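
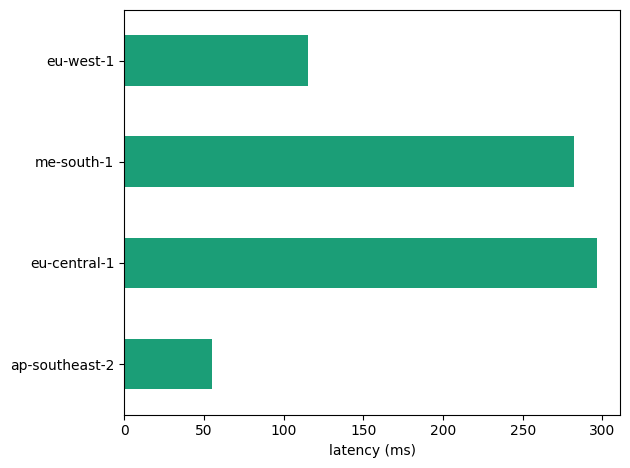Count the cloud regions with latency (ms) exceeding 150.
2

Above 150: eu-central-1, me-south-1.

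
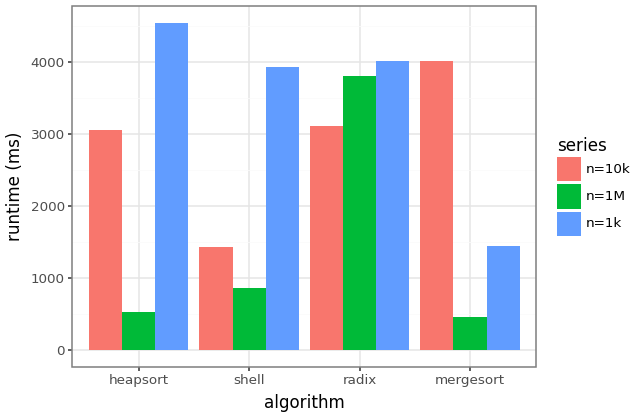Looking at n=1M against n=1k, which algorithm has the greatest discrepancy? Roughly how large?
heapsort: n=1M ≈ 500, n=1k ≈ 4500 → gap ≈ 4000. Next-largest (shell) is only ≈ 3000.

heapsort, ≈ 4000 ms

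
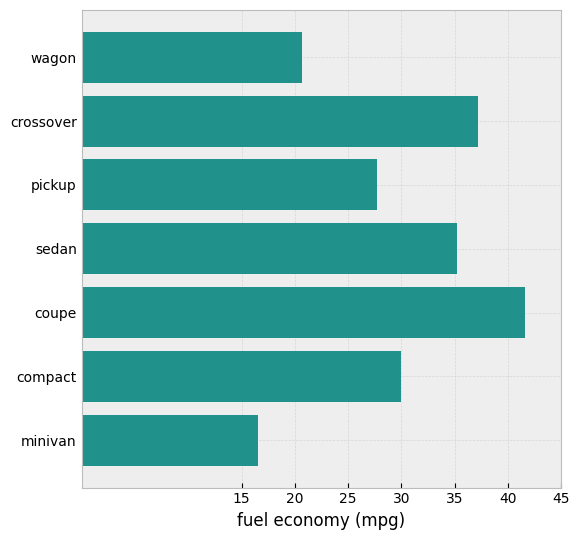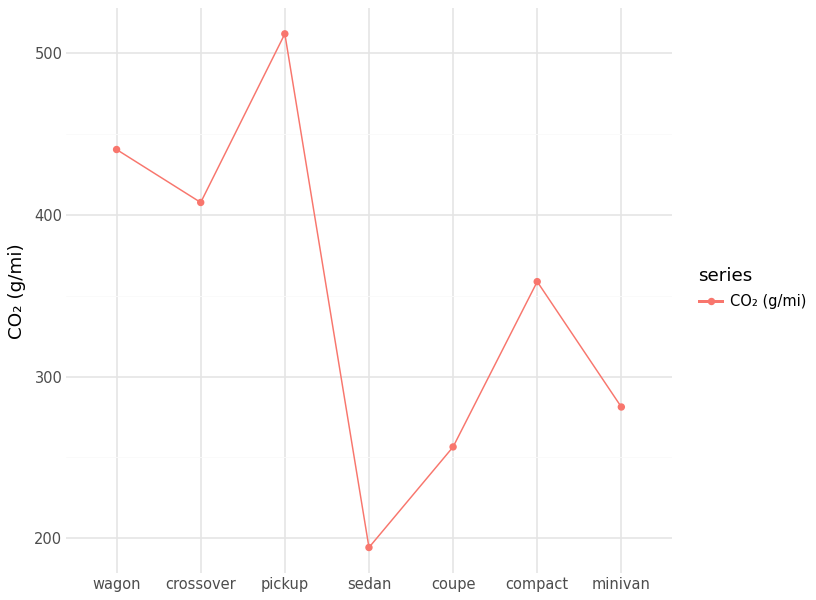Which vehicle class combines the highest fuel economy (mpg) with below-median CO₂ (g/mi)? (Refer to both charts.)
Chart 2 median CO₂ (g/mi) ≈ 350; below-median vehicle classes: sedan, coupe, minivan. Among those, coupe has the highest fuel economy (mpg) (≈ 40).

coupe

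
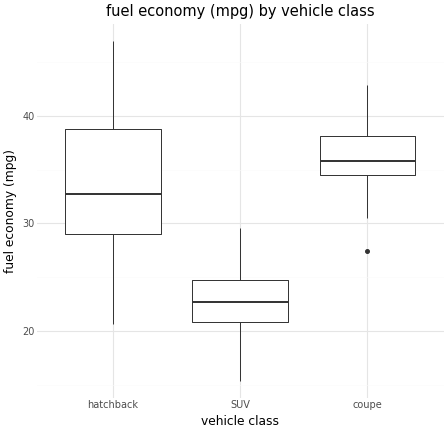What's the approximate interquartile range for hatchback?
Q3 ≈ 38, Q1 ≈ 30; IQR ≈ 8.

≈ 8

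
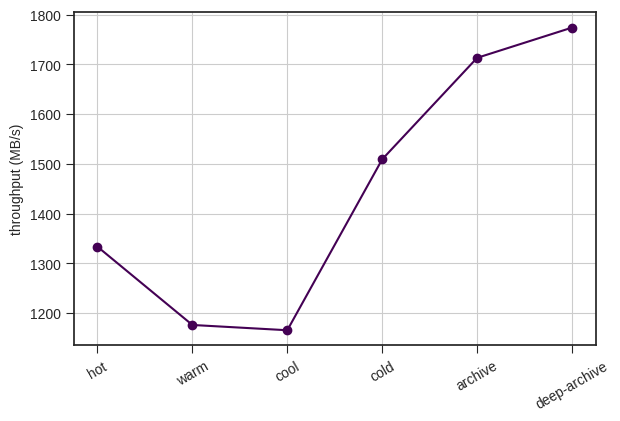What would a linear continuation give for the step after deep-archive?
≈ 1950

Last three: 1500, 1700, 1800 → slope ≈ 150/step → next ≈ 1950.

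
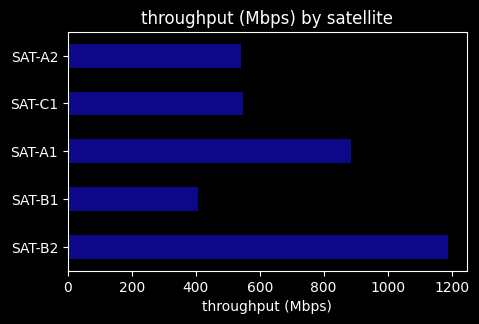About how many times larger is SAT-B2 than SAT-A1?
≈ 1.33×

SAT-B2 ≈ 1200, SAT-A1 ≈ 900; 1200/900 ≈ 1.33.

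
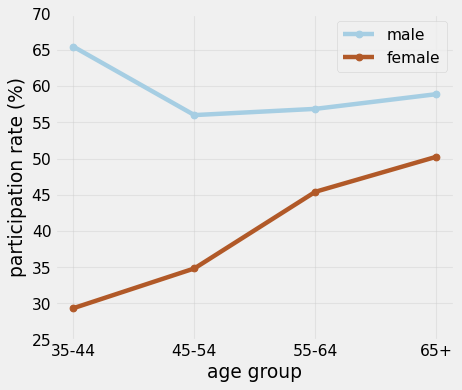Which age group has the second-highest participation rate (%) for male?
65+

Top 3 for male: 35-44 ≈ 65, 65+ ≈ 60, 55-64 ≈ 55.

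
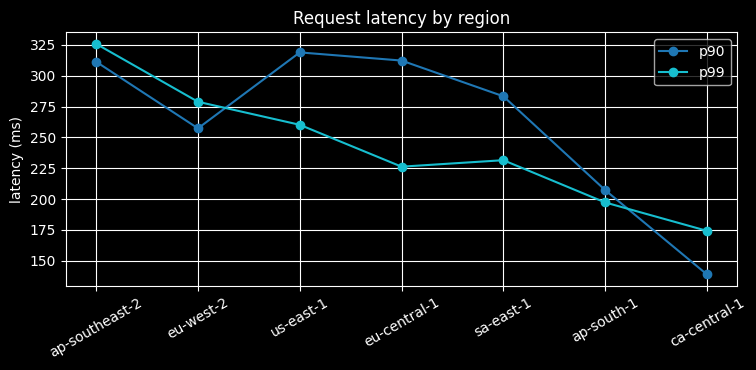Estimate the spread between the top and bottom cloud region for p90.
Max us-east-1 ≈ 320, min ca-central-1 ≈ 140; range ≈ 180.

≈ 180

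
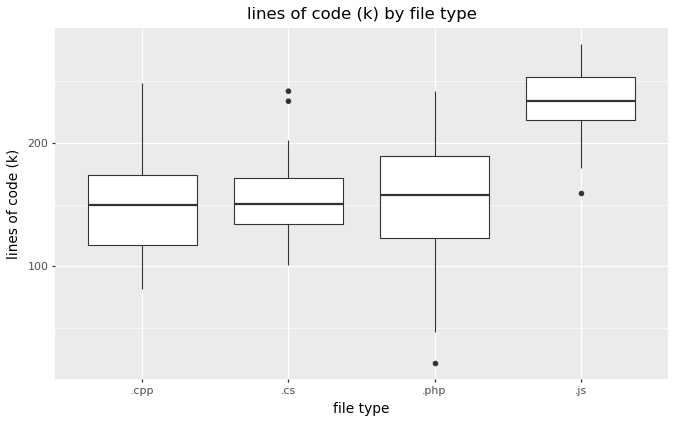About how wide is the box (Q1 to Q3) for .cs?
≈ 40

Q3 ≈ 170, Q1 ≈ 130; IQR ≈ 40.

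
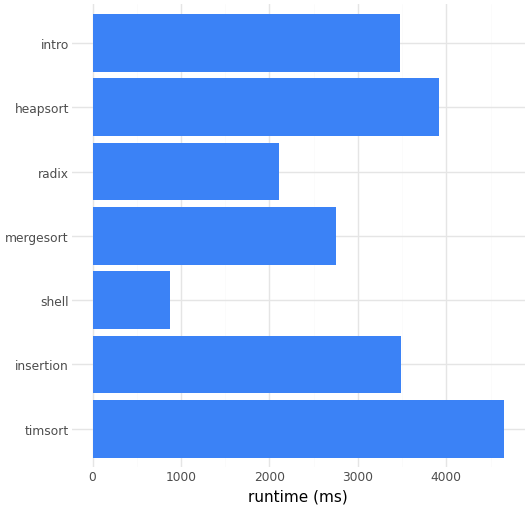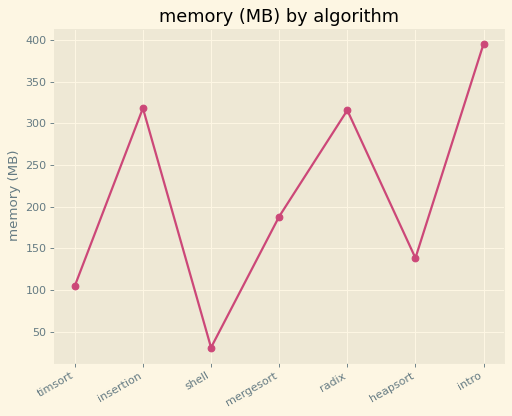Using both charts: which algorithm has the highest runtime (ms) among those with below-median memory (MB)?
Chart 2 median memory (MB) ≈ 200; below-median algorithms: timsort, shell, heapsort. Among those, timsort has the highest runtime (ms) (≈ 4500).

timsort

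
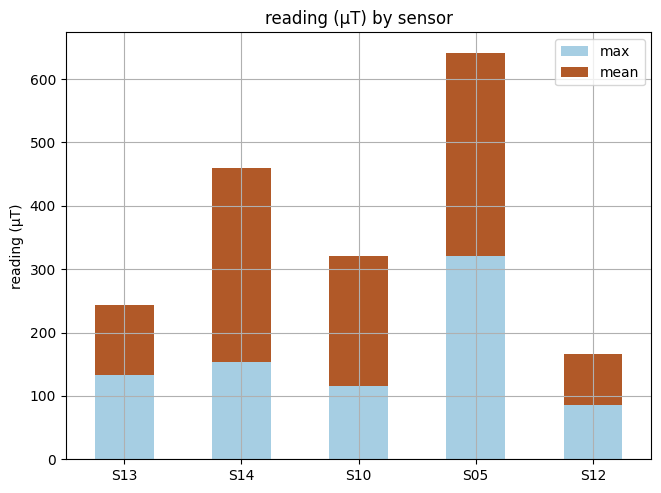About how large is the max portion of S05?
≈ 300

max top ≈ 300, bottom ≈ 0; segment ≈ 300.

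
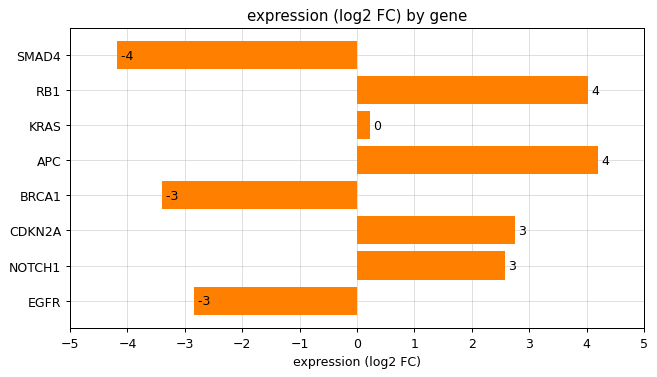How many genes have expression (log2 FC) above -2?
Above -2: RB1, KRAS, APC, CDKN2A, NOTCH1.

5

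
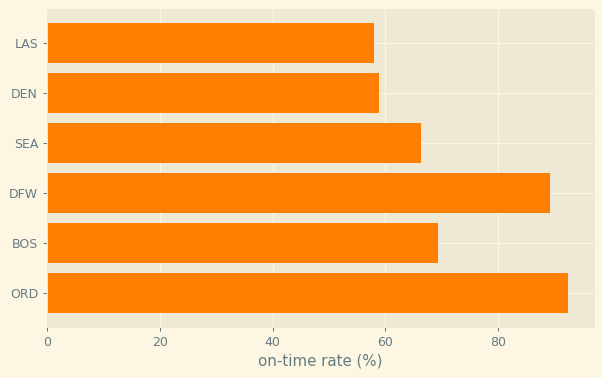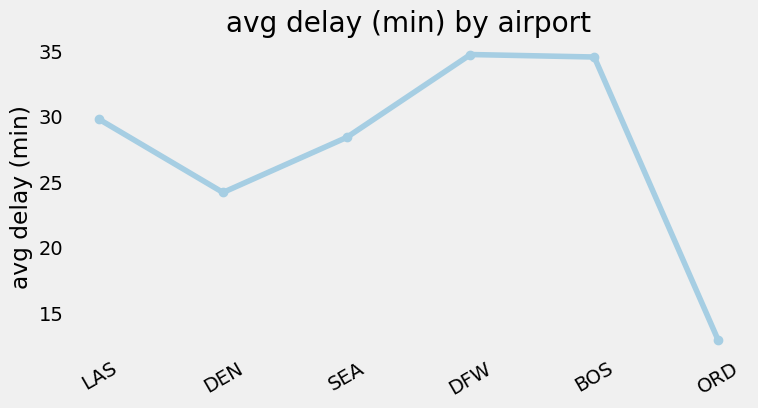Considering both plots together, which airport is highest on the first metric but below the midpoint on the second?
Chart 2 median avg delay (min) ≈ 30; below-median airports: DEN, SEA, ORD. Among those, ORD has the highest on-time rate (%) (≈ 90).

ORD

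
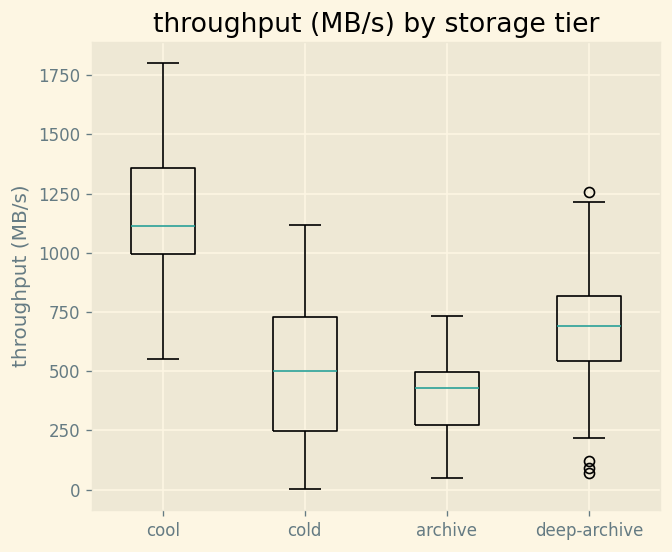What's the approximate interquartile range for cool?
Q3 ≈ 1400, Q1 ≈ 1000; IQR ≈ 400.

≈ 400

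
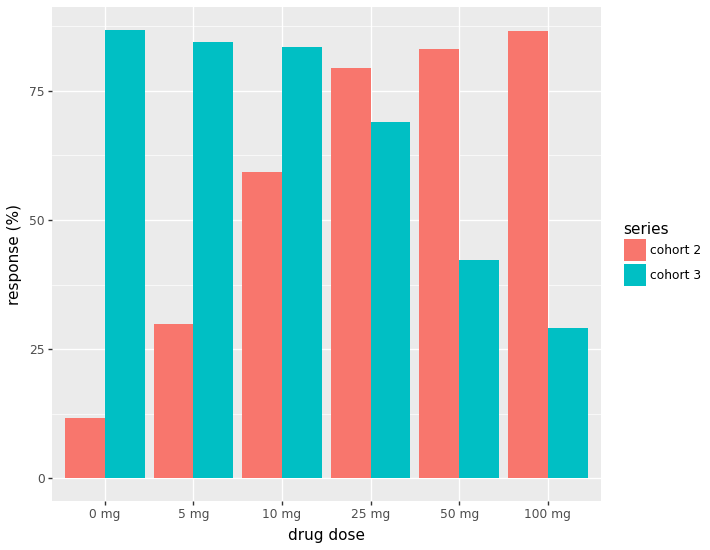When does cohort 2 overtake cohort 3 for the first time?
25 mg

10 mg: cohort 2 ≈ 60 vs cohort 3 ≈ 80 (not yet); 25 mg: cohort 2 ≈ 80 vs cohort 3 ≈ 70 (first crossover).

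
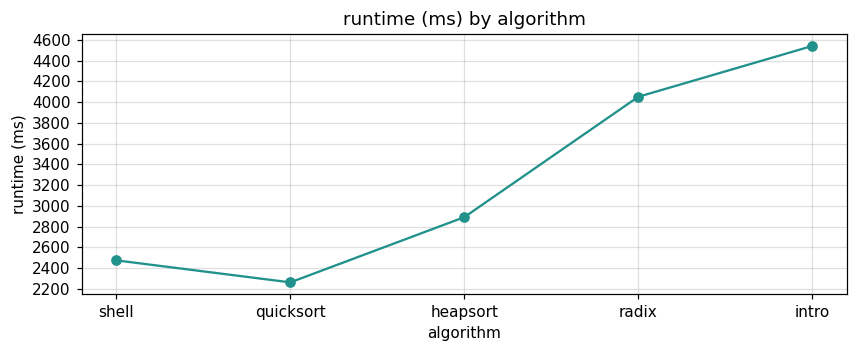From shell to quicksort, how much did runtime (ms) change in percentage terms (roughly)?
shell ≈ 2400, quicksort ≈ 2200; (2200 − 2400) / 2400 ≈ -8.3%.

≈ -8.3%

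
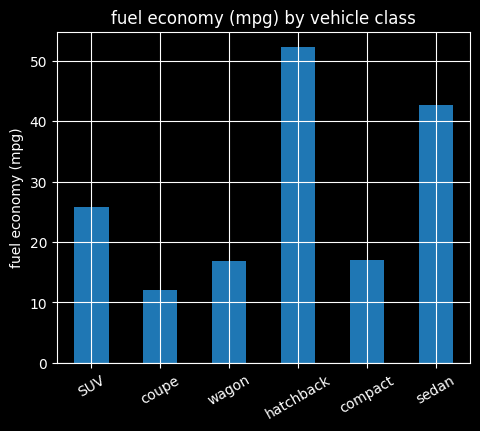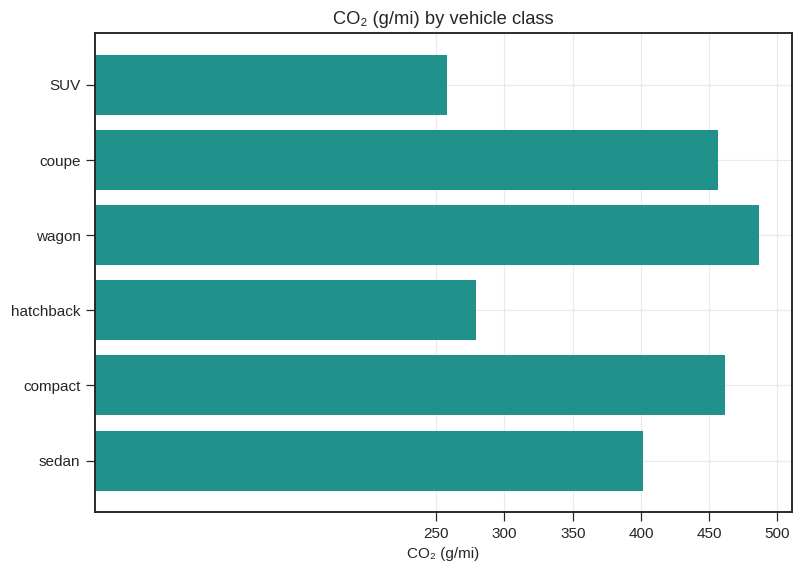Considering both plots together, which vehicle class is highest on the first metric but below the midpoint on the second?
Chart 2 median CO₂ (g/mi) ≈ 450; below-median vehicle classes: SUV, hatchback, sedan. Among those, hatchback has the highest fuel economy (mpg) (≈ 50).

hatchback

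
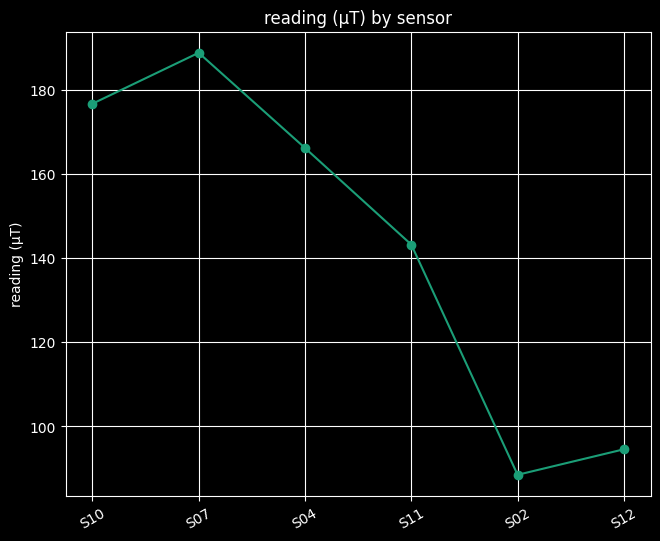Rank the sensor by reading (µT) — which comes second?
S10

Top 3: S07 ≈ 190, S10 ≈ 180, S04 ≈ 170.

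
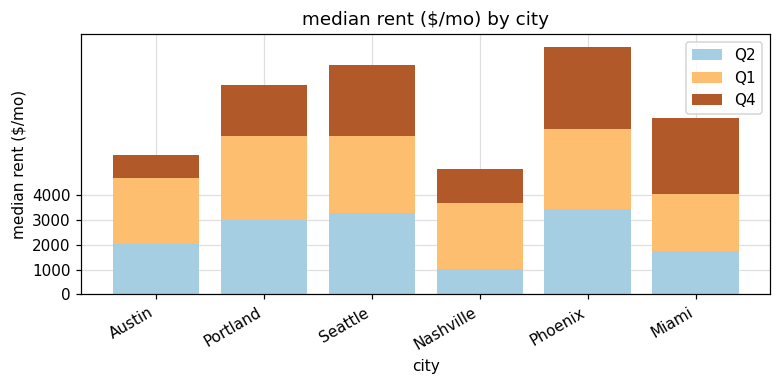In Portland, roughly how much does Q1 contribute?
≈ 3000

Q1 top ≈ 6000, bottom ≈ 3000; segment ≈ 3000.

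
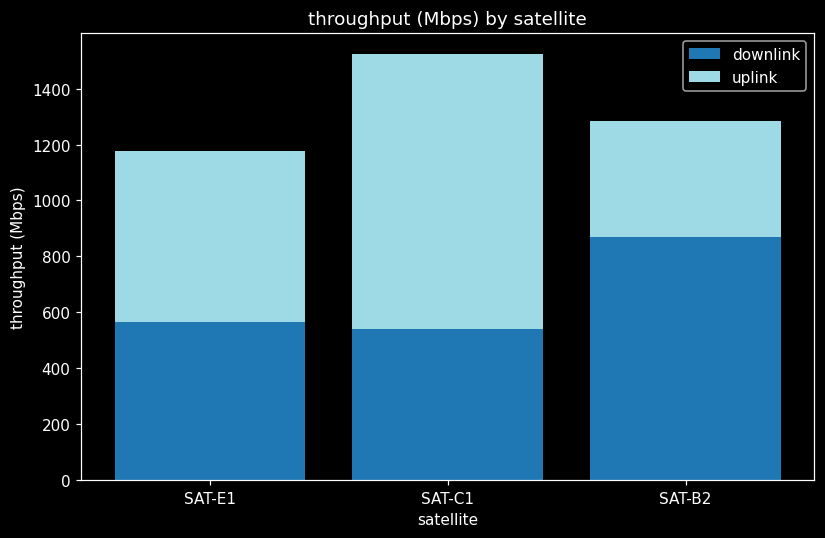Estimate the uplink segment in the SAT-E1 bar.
uplink top ≈ 1200, bottom ≈ 600; segment ≈ 600.

≈ 600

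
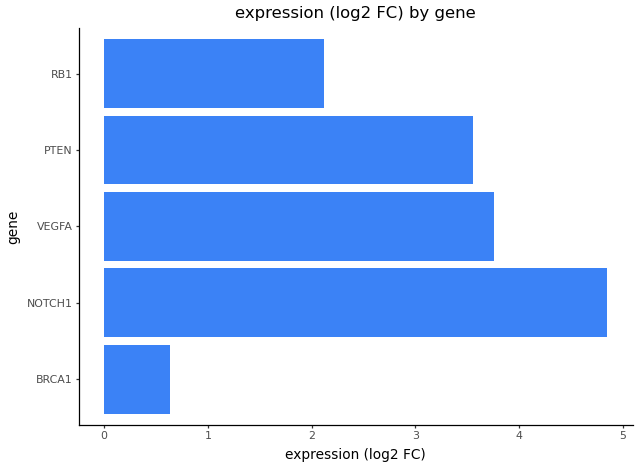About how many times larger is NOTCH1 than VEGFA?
≈ 1.25×

NOTCH1 ≈ 5.0, VEGFA ≈ 4.0; 5.0/4.0 ≈ 1.25.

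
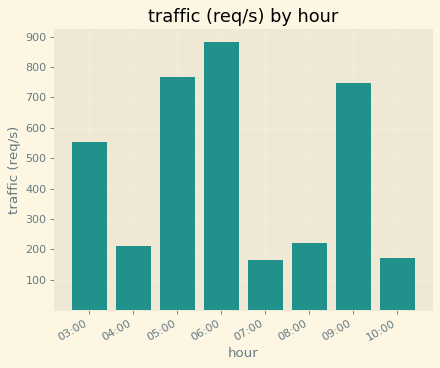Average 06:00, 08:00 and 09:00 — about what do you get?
(900 + 200 + 700) / 3 ≈ 600.

≈ 600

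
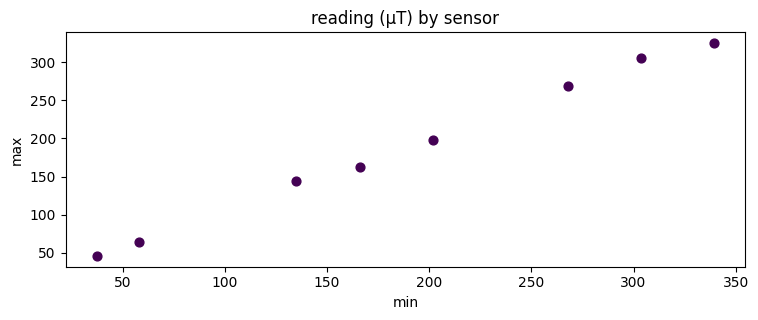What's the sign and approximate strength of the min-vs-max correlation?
Points are positively correlated; strong (|r| ≈ 1.0).

positive, strong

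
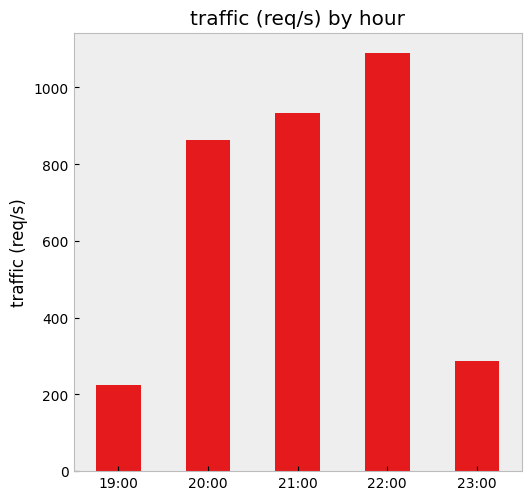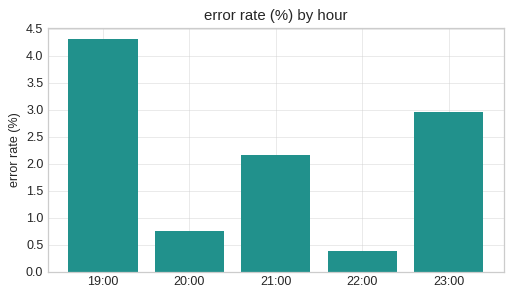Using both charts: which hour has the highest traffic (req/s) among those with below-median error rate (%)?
22:00

Chart 2 median error rate (%) ≈ 2; below-median hours: 20:00, 22:00. Among those, 22:00 has the highest traffic (req/s) (≈ 1100).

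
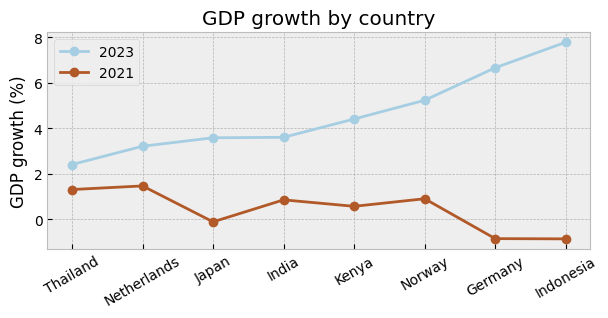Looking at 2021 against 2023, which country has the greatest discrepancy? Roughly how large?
Indonesia, ≈ 9 %

Indonesia: 2021 ≈ -1, 2023 ≈ 8 → gap ≈ 9. Next-largest (Germany) is only ≈ 8.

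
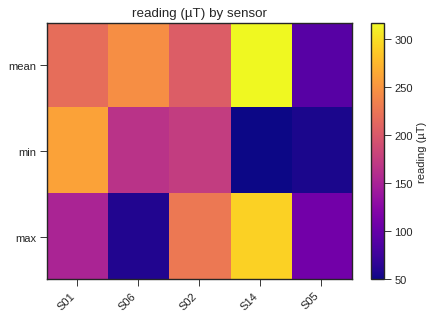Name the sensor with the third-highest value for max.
S01

Top 4 for max: S14 ≈ 300, S02 ≈ 225, S01 ≈ 150, S05 ≈ 100.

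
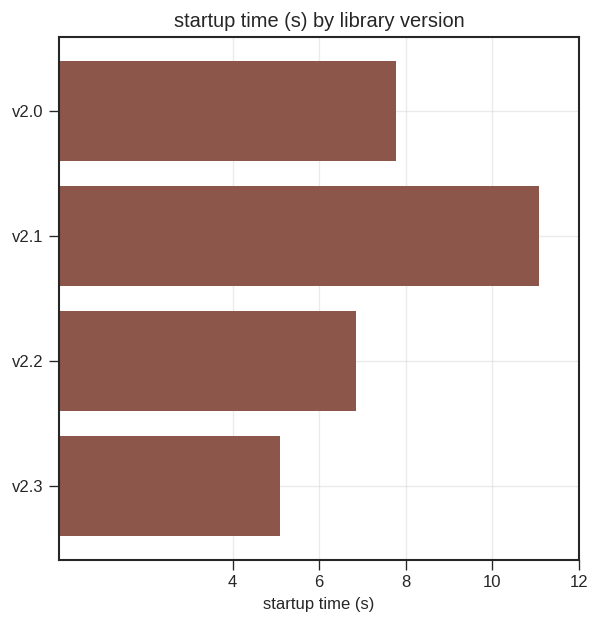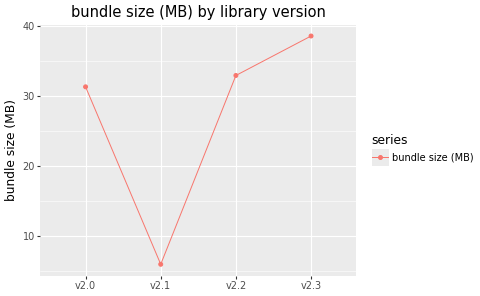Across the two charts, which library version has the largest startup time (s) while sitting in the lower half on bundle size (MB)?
v2.1

Chart 2 median bundle size (MB) ≈ 30; below-median library versions: v2.0, v2.1. Among those, v2.1 has the highest startup time (s) (≈ 12).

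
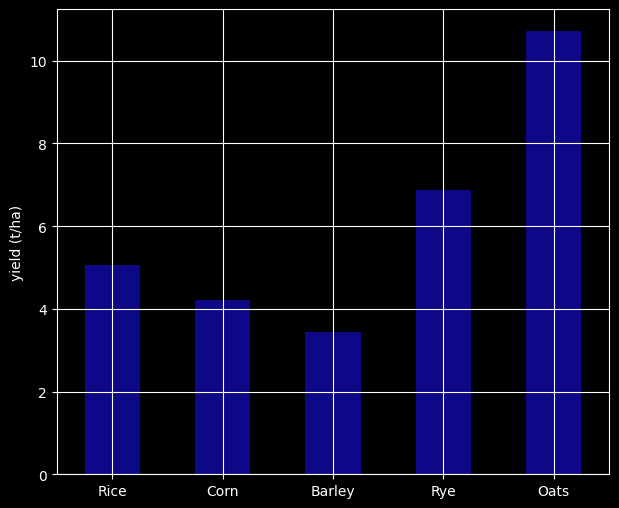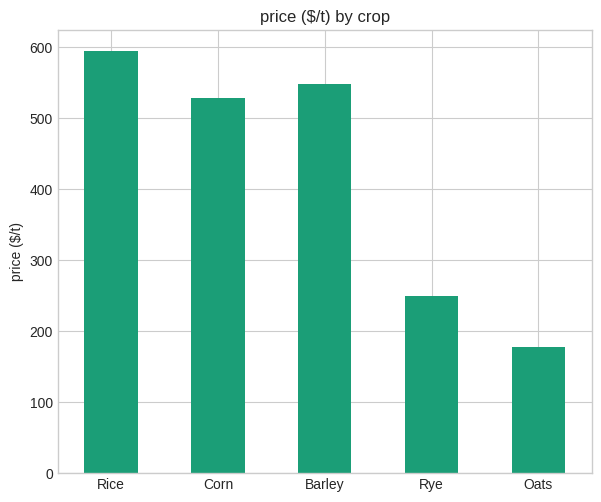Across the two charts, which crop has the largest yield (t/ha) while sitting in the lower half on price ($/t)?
Chart 2 median price ($/t) ≈ 500; below-median crops: Rye, Oats. Among those, Oats has the highest yield (t/ha) (≈ 11).

Oats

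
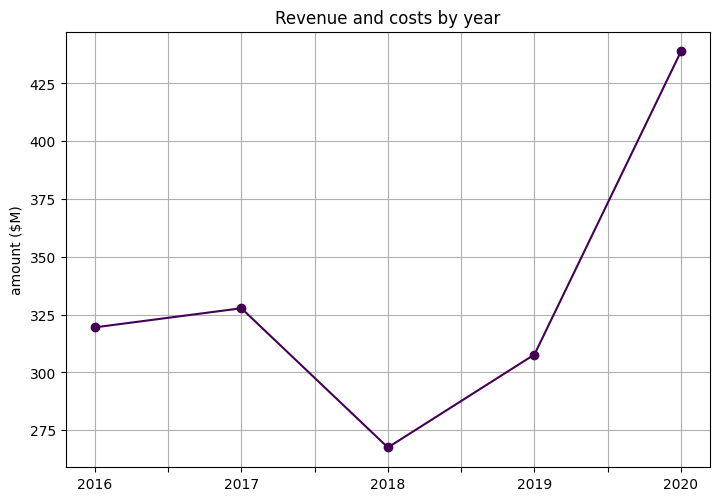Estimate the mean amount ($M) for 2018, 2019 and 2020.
≈ 333

(260 + 300 + 440) / 3 ≈ 333.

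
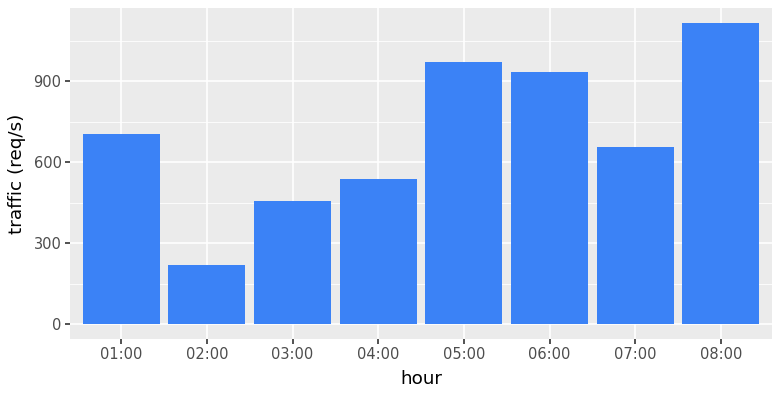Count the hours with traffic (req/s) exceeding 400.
Above 400: 01:00, 03:00, 04:00, 05:00, 06:00, 07:00, 08:00.

7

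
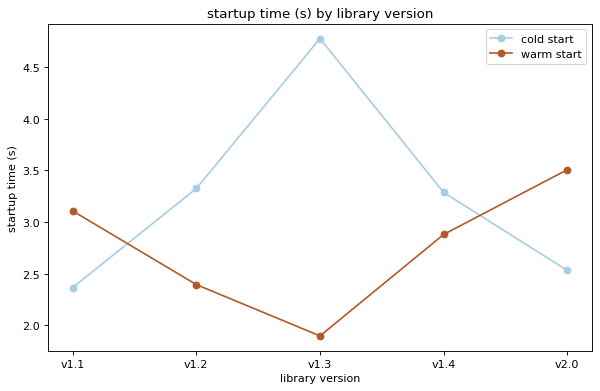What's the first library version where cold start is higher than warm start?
v1.1: cold start ≈ 2.5 vs warm start ≈ 3.0 (not yet); v1.2: cold start ≈ 3.5 vs warm start ≈ 2.5 (first crossover).

v1.2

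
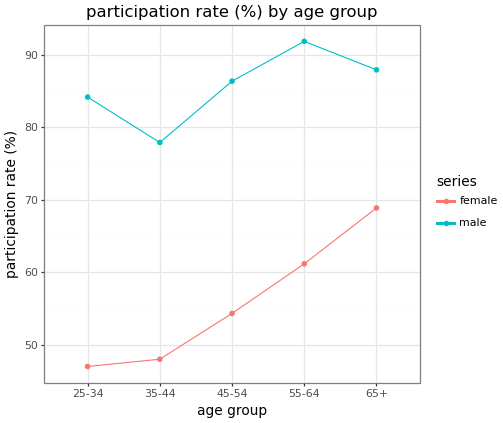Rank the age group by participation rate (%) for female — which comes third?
45-54

Top 4 for female: 65+ ≈ 70, 55-64 ≈ 60, 45-54 ≈ 55, 35-44 ≈ 50.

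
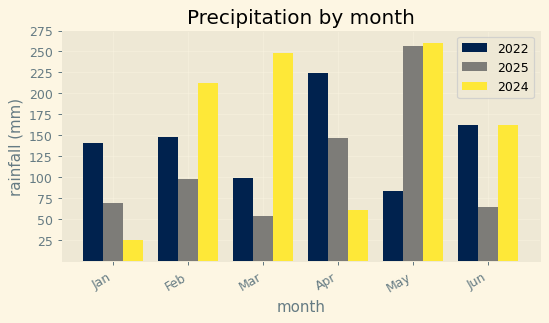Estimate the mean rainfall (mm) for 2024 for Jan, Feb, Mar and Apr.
(25 + 225 + 250 + 50) / 4 ≈ 138.

≈ 138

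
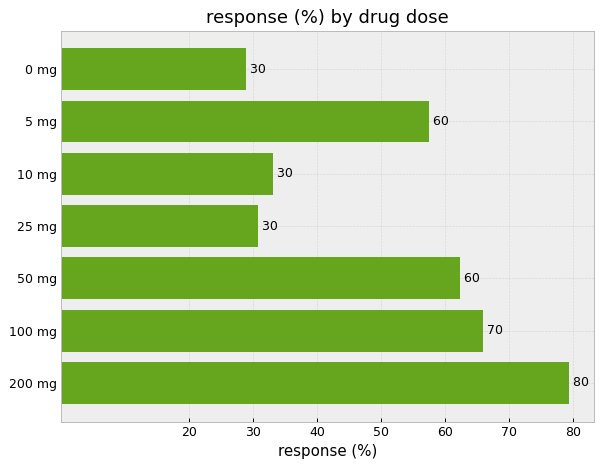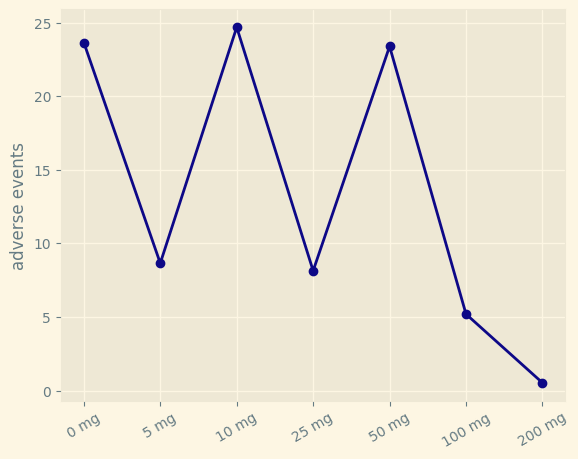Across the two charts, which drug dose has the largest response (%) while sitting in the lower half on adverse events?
Chart 2 median adverse events ≈ 10; below-median drug doses: 25 mg, 100 mg, 200 mg. Among those, 200 mg has the highest response (%) (≈ 80).

200 mg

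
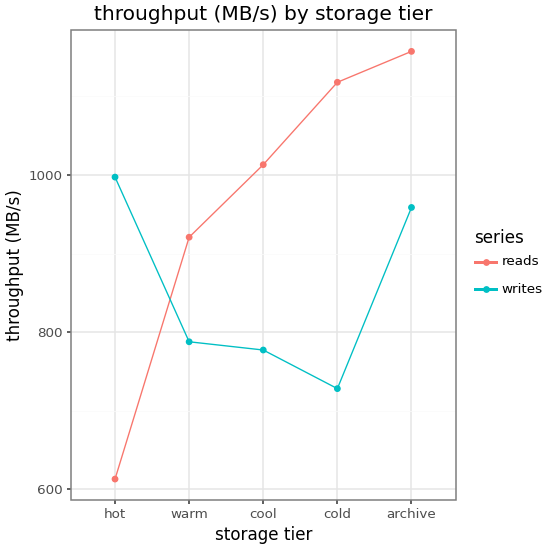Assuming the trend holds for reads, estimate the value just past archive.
≈ 1225

Last three: 1000, 1100, 1150 → slope ≈ 75/step → next ≈ 1225.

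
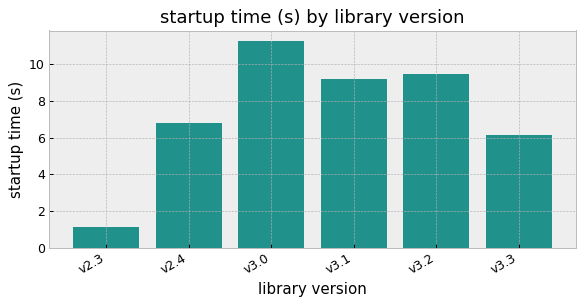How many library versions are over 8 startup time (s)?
3

Above 8: v3.0, v3.1, v3.2.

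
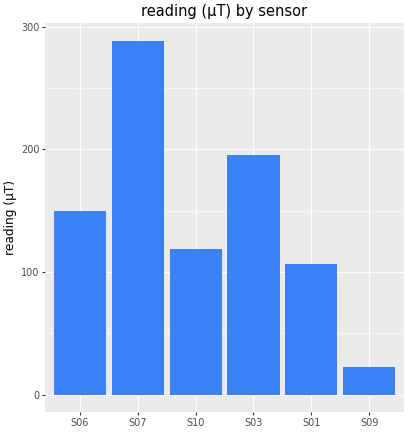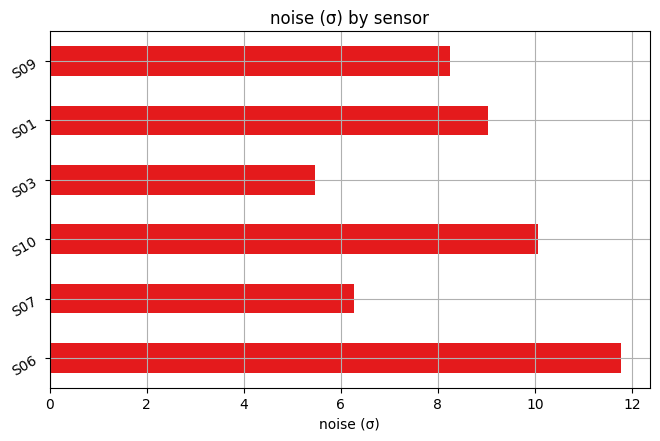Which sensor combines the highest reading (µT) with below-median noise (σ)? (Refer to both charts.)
Chart 2 median noise (σ) ≈ 8; below-median sensors: S07, S03, S09. Among those, S07 has the highest reading (µT) (≈ 300).

S07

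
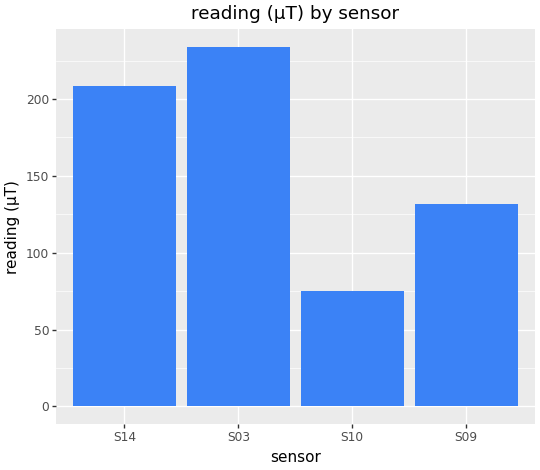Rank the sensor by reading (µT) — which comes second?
Top 3: S03 ≈ 240, S14 ≈ 200, S09 ≈ 140.

S14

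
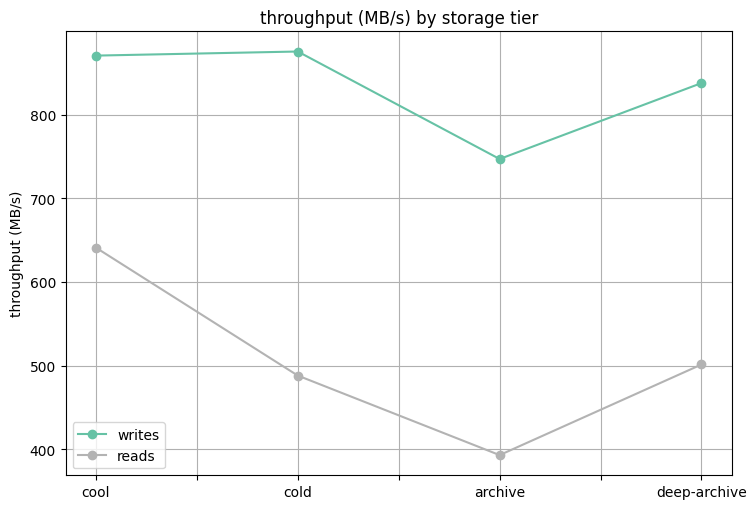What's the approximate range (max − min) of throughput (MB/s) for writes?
≈ 150

Max cold ≈ 900, min archive ≈ 750; range ≈ 150.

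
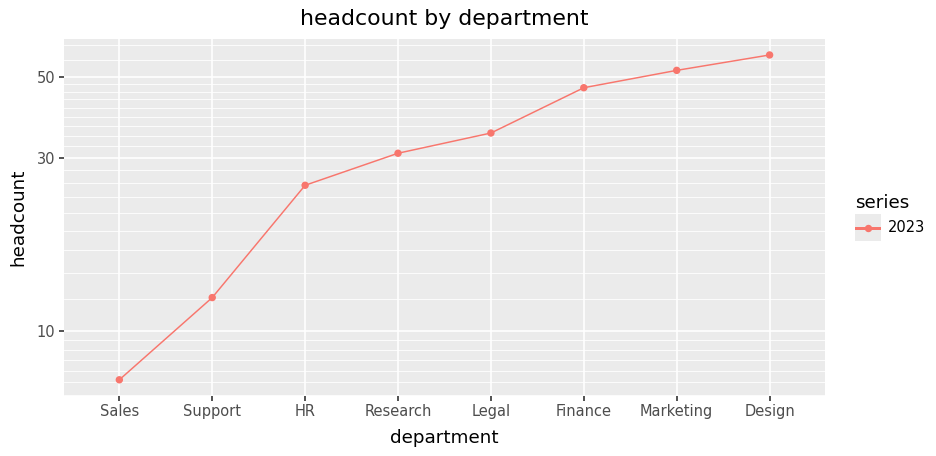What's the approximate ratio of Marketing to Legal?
Marketing ≈ 50, Legal ≈ 35; 50/35 ≈ 1.43.

≈ 1.43×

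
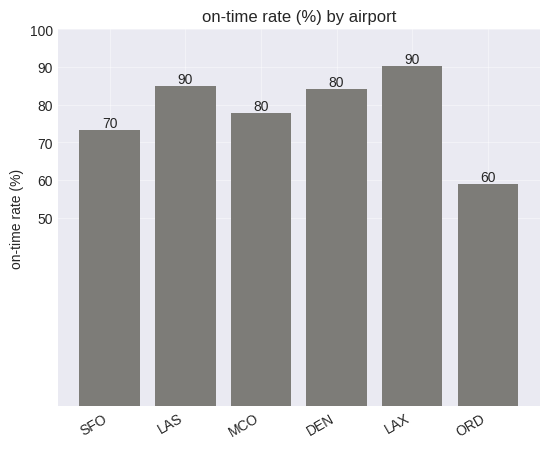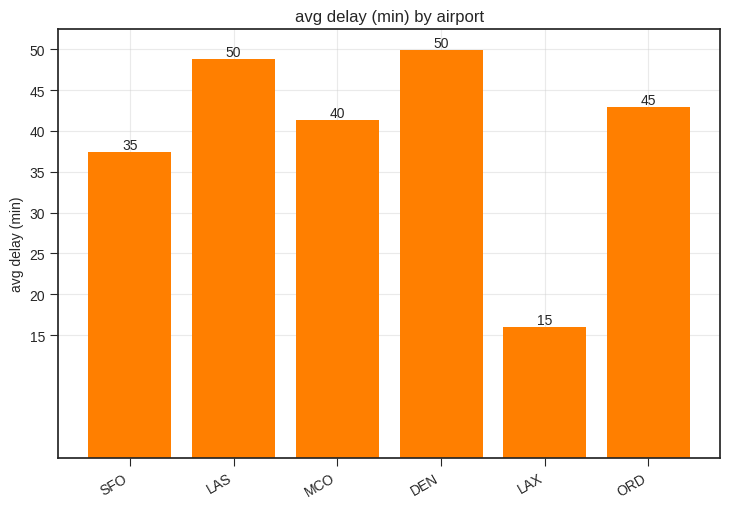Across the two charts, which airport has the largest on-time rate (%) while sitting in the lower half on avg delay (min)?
Chart 2 median avg delay (min) ≈ 40; below-median airports: SFO, MCO, LAX. Among those, LAX has the highest on-time rate (%) (≈ 90).

LAX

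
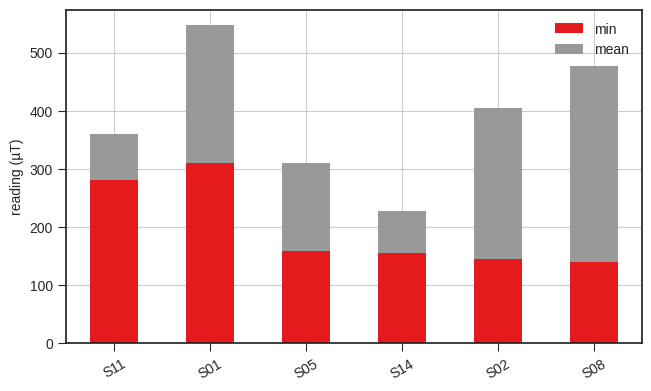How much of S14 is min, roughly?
min top ≈ 150, bottom ≈ 0; segment ≈ 150.

≈ 150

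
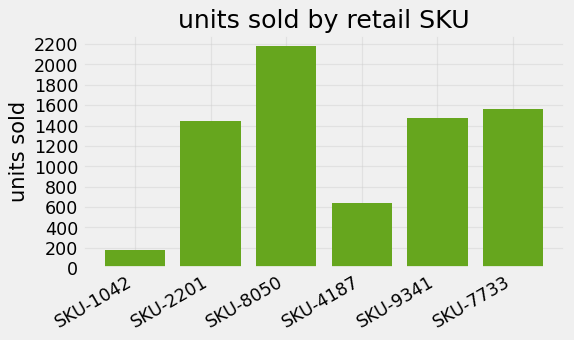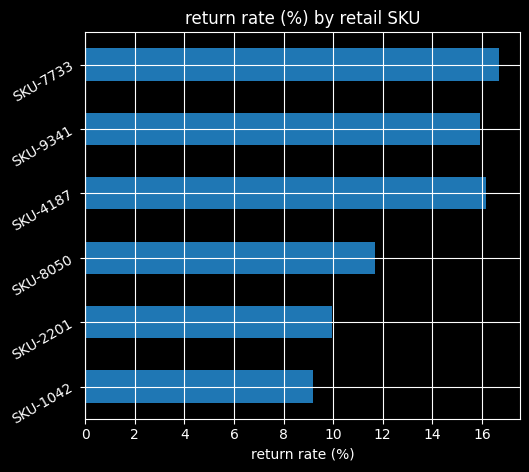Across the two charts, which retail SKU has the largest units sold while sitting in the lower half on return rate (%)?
SKU-8050

Chart 2 median return rate (%) ≈ 14; below-median retail SKUs: SKU-1042, SKU-2201, SKU-8050. Among those, SKU-8050 has the highest units sold (≈ 2200).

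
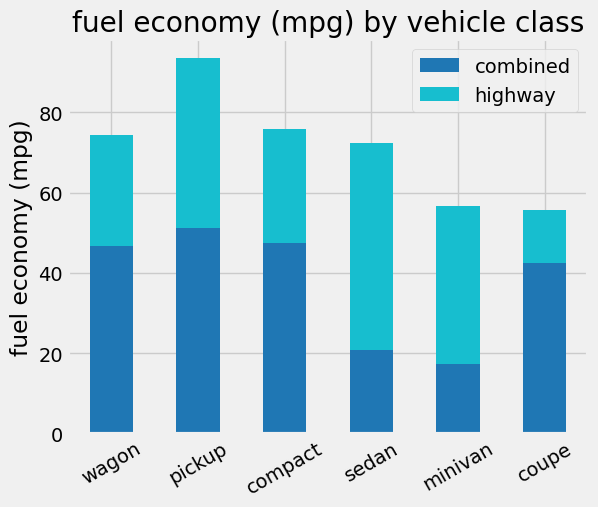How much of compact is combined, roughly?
≈ 50

combined top ≈ 50, bottom ≈ 0; segment ≈ 50.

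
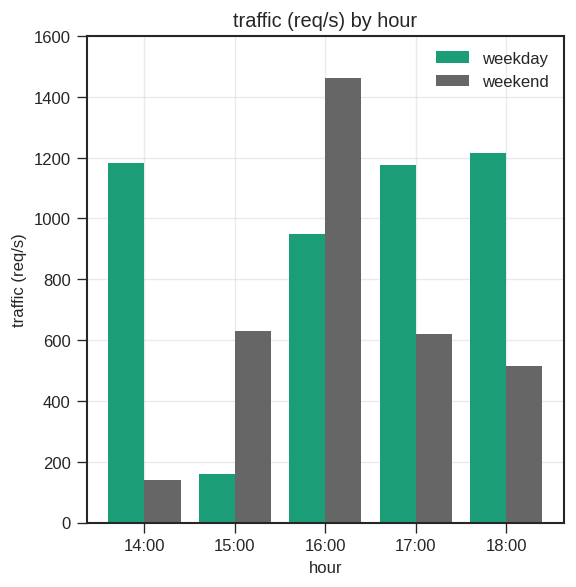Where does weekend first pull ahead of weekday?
14:00: weekend ≈ 200 vs weekday ≈ 1200 (not yet); 15:00: weekend ≈ 600 vs weekday ≈ 200 (first crossover).

15:00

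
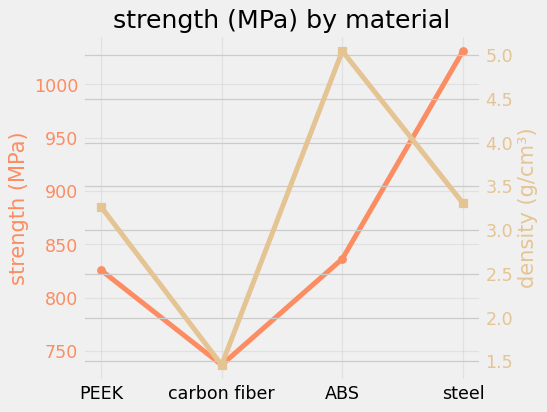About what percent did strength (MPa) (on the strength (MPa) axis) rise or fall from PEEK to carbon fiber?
≈ -12.1%

PEEK ≈ 825, carbon fiber ≈ 725; (725 − 825) / 825 ≈ -12.1%.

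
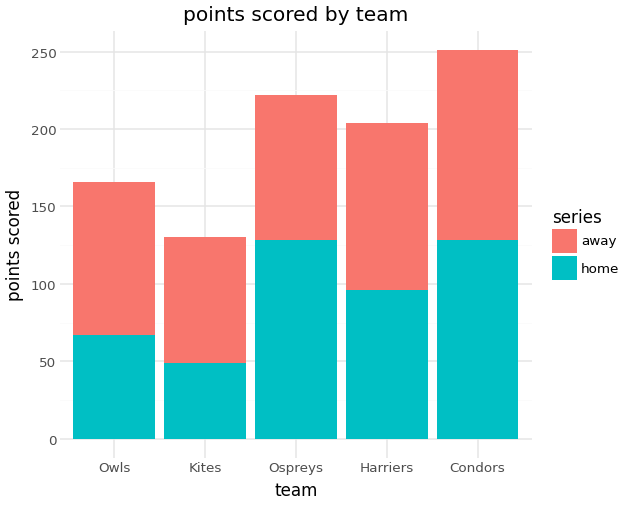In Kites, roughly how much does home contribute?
≈ 50

home top ≈ 50, bottom ≈ 0; segment ≈ 50.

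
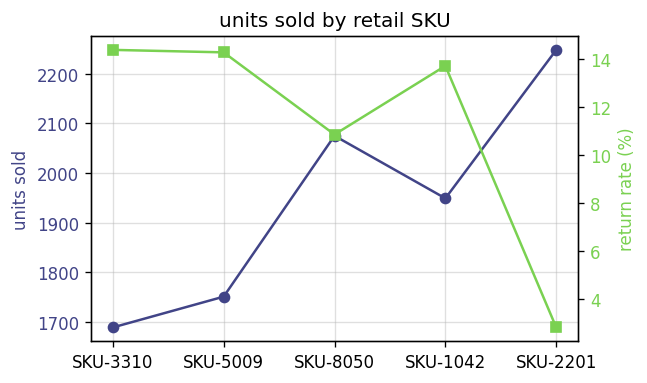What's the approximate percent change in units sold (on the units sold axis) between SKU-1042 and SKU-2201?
SKU-1042 ≈ 1950, SKU-2201 ≈ 2250; (2250 − 1950) / 1950 ≈ +15.4%.

≈ +15.4%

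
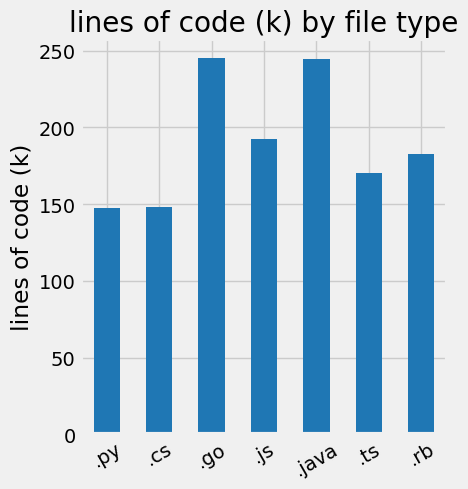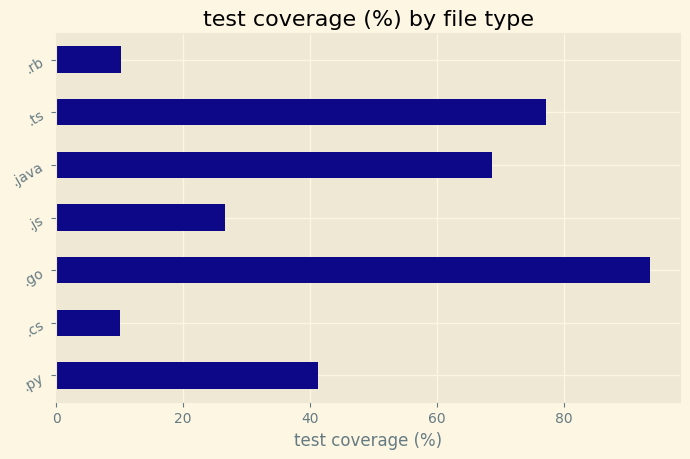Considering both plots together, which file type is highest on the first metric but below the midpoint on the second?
.js

Chart 2 median test coverage (%) ≈ 40; below-median file types: .cs, .js, .rb. Among those, .js has the highest lines of code (k) (≈ 200).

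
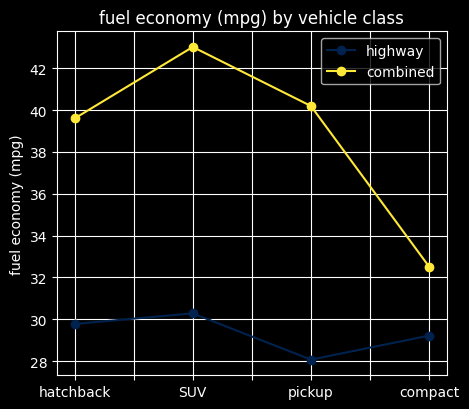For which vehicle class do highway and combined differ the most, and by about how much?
SUV, ≈ 14 mpg

SUV: highway ≈ 30, combined ≈ 44 → gap ≈ 14. Next-largest (pickup) is only ≈ 12.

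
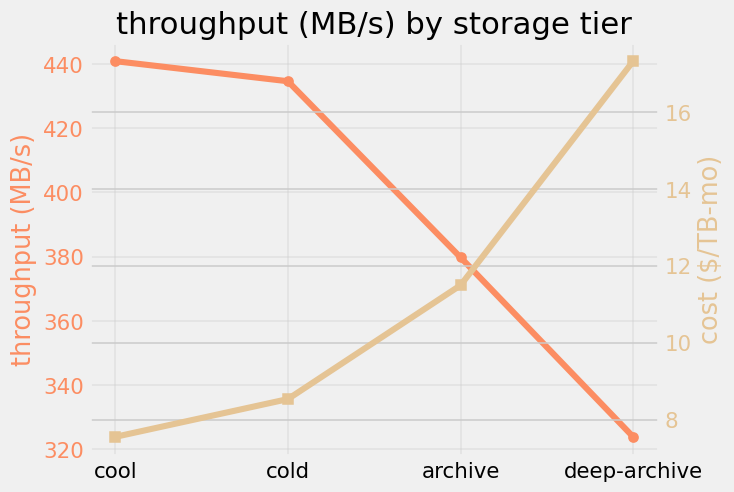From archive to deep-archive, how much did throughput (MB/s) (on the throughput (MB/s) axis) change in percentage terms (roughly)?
archive ≈ 380, deep-archive ≈ 320; (320 − 380) / 380 ≈ -15.8%.

≈ -15.8%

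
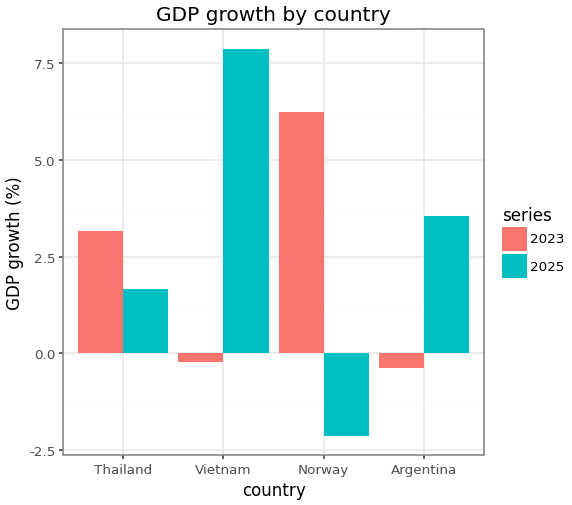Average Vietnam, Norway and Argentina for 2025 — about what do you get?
≈ 3

(8 + -2 + 4) / 3 ≈ 3.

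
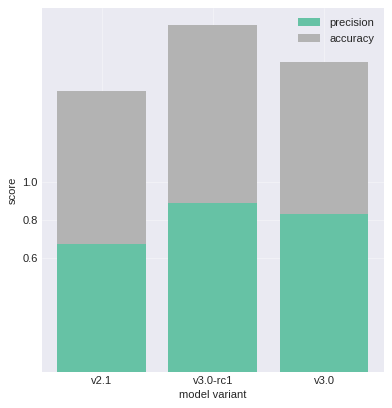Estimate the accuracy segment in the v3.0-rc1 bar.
≈ 1.0

accuracy top ≈ 1.8, bottom ≈ 0.8; segment ≈ 1.0.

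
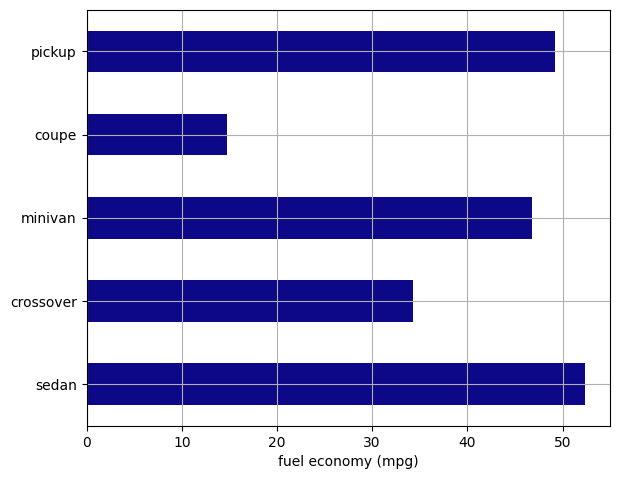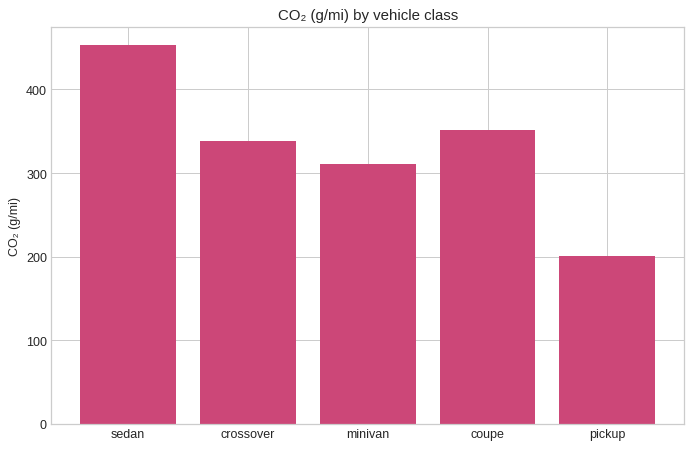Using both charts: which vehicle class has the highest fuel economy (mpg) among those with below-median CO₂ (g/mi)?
pickup

Chart 2 median CO₂ (g/mi) ≈ 350; below-median vehicle classes: minivan, pickup. Among those, pickup has the highest fuel economy (mpg) (≈ 50).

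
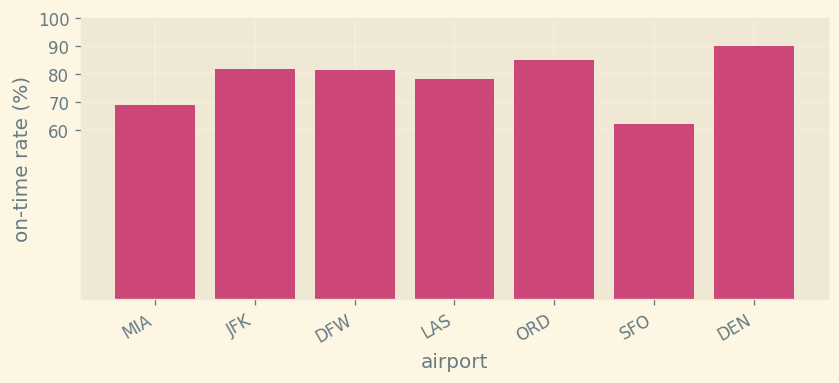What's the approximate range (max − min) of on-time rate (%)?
Max DEN ≈ 90, min SFO ≈ 60; range ≈ 30.

≈ 30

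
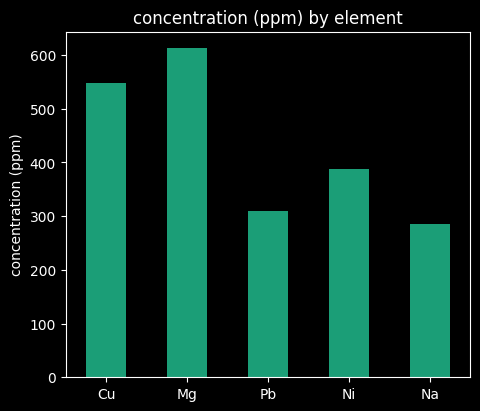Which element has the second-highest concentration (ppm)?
Top 3: Mg ≈ 600, Cu ≈ 500, Ni ≈ 400.

Cu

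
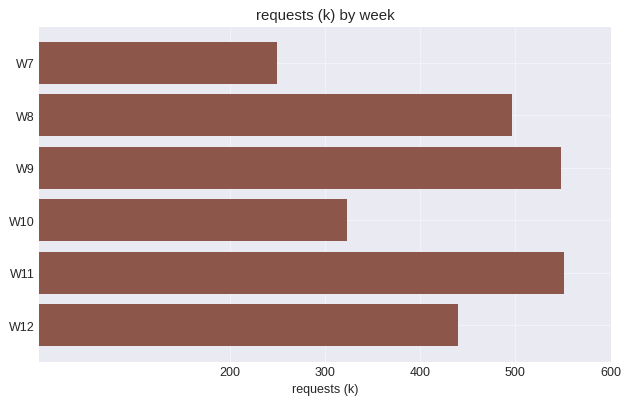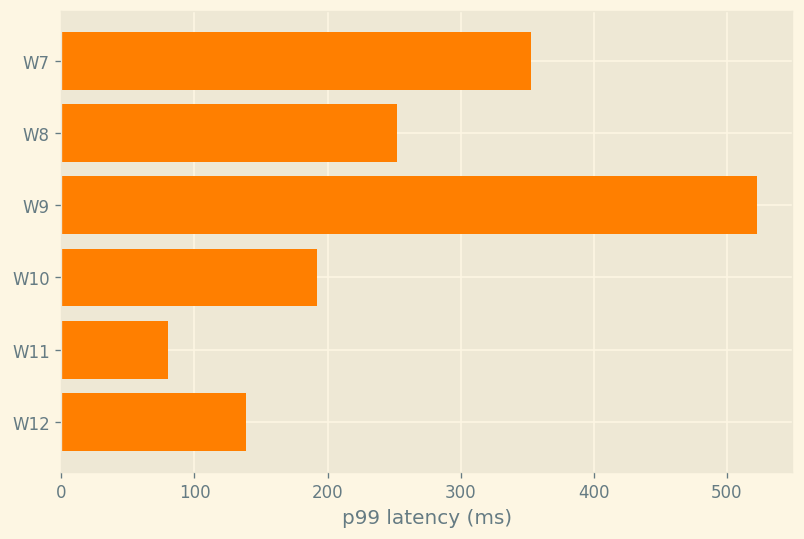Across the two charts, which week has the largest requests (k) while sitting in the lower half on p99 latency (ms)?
Chart 2 median p99 latency (ms) ≈ 200; below-median weeks: W10, W11, W12. Among those, W11 has the highest requests (k) (≈ 600).

W11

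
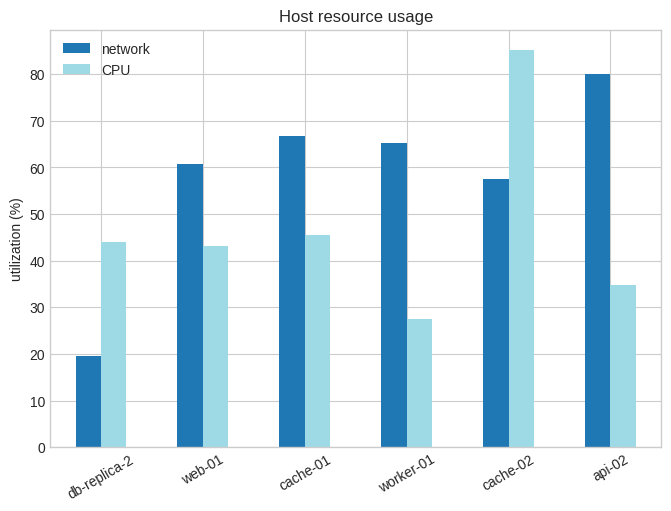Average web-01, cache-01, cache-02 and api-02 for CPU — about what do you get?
≈ 52

(40 + 50 + 90 + 30) / 4 ≈ 52.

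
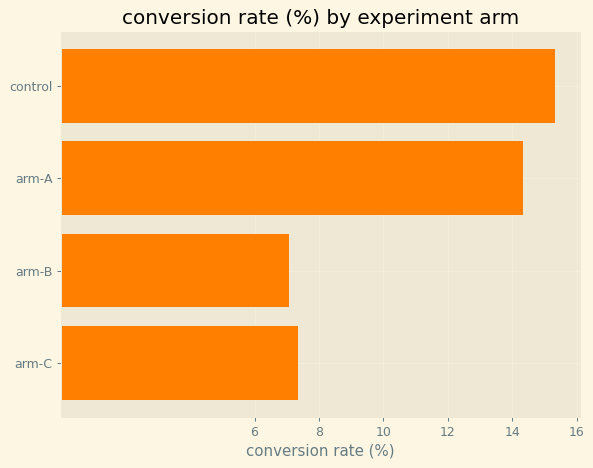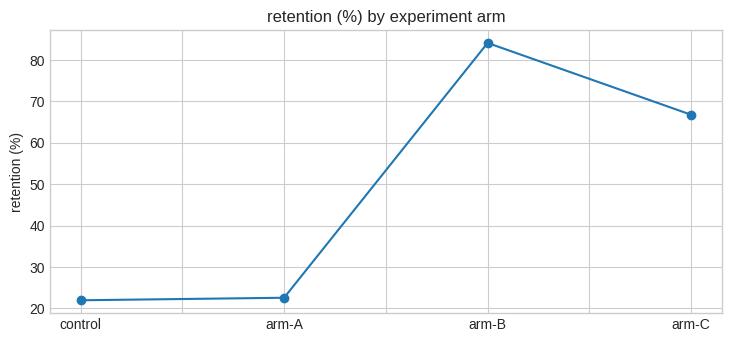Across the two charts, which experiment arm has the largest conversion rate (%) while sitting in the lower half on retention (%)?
Chart 2 median retention (%) ≈ 40; below-median experiment arms: control, arm-A. Among those, control has the highest conversion rate (%) (≈ 16).

control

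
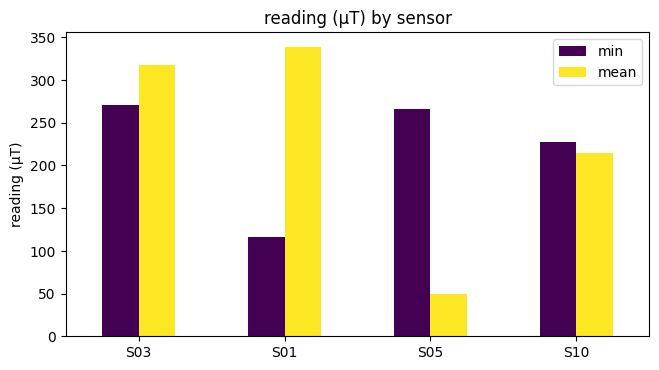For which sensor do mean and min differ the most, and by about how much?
S01: mean ≈ 350, min ≈ 100 → gap ≈ 250. Next-largest (S05) is only ≈ 200.

S01, ≈ 250 µT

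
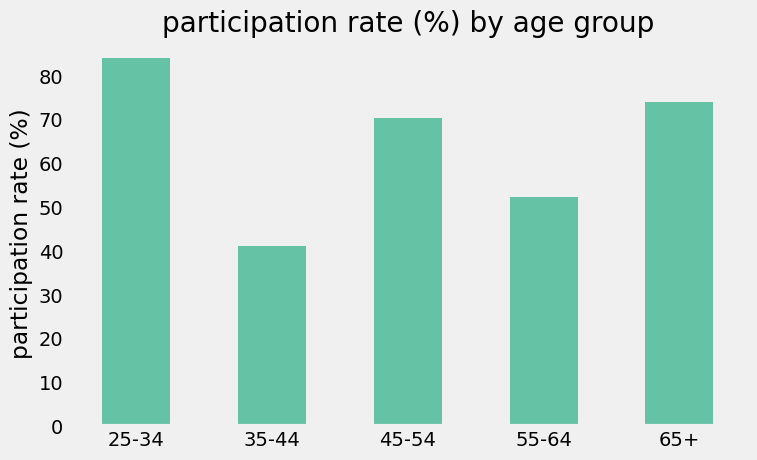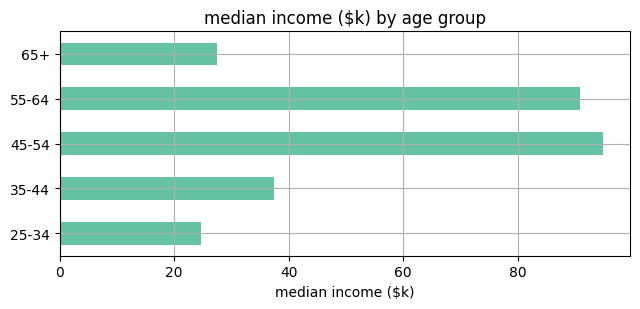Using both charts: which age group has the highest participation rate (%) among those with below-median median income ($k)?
25-34

Chart 2 median median income ($k) ≈ 40; below-median age groups: 25-34, 65+. Among those, 25-34 has the highest participation rate (%) (≈ 80).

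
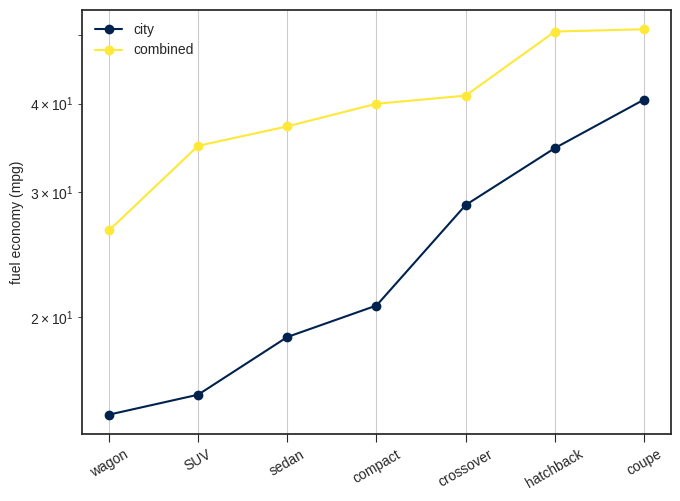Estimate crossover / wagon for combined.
crossover ≈ 40, wagon ≈ 25; 40/25 ≈ 1.6.

≈ 1.6×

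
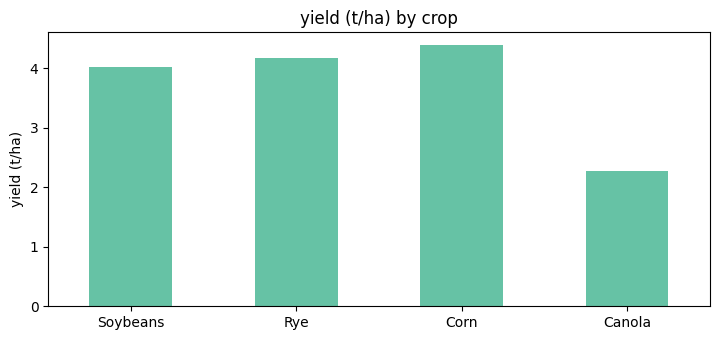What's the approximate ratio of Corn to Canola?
Corn ≈ 4.5, Canola ≈ 2.5; 4.5/2.5 ≈ 1.8.

≈ 1.8×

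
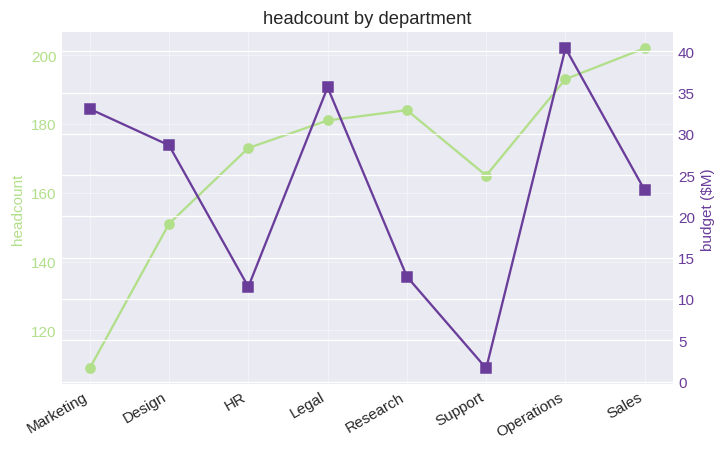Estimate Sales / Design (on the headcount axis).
Sales ≈ 200, Design ≈ 150; 200/150 ≈ 1.33.

≈ 1.33×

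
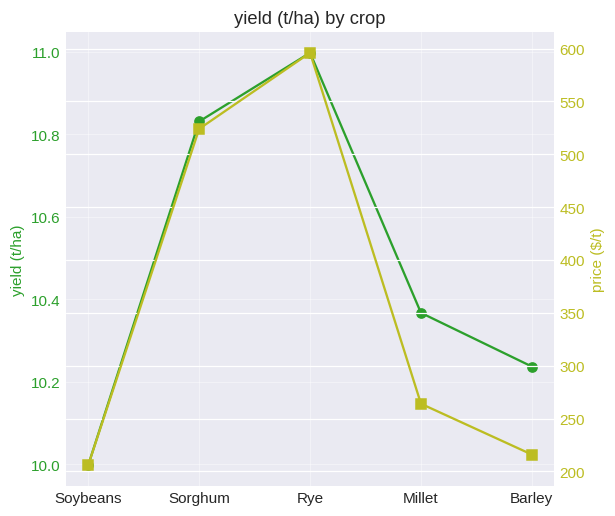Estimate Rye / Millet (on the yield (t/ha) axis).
Rye ≈ 11.0, Millet ≈ 10.4; 11.0/10.4 ≈ 1.06.

≈ 1.06×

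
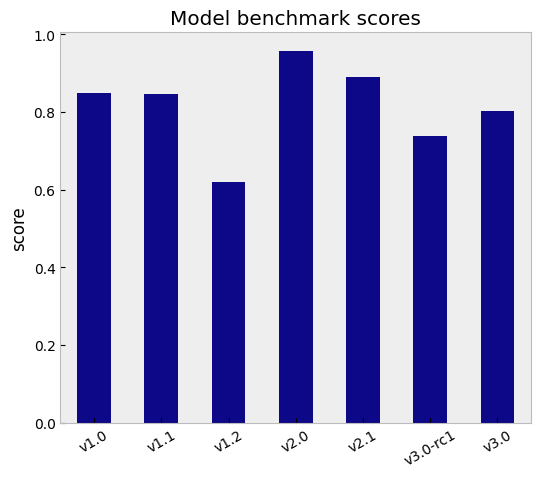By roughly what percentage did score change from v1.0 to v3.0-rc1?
v1.0 ≈ 0.8, v3.0-rc1 ≈ 0.7; (0.7 − 0.8) / 0.8 ≈ -12.5%.

≈ -12.5%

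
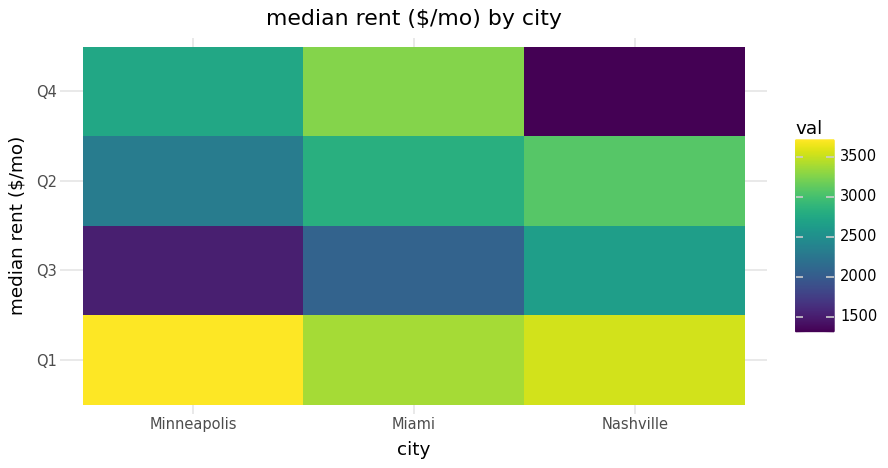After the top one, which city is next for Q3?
Top 3 for Q3: Nashville ≈ 2500, Miami ≈ 2000, Minneapolis ≈ 1500.

Miami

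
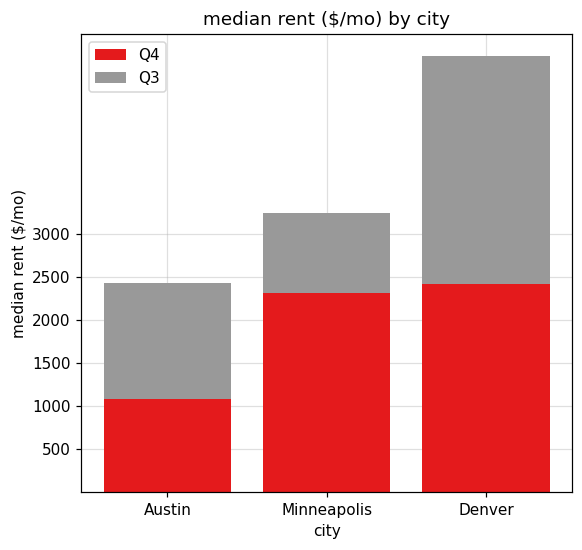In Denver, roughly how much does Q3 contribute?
Q3 top ≈ 5000, bottom ≈ 2500; segment ≈ 2500.

≈ 2500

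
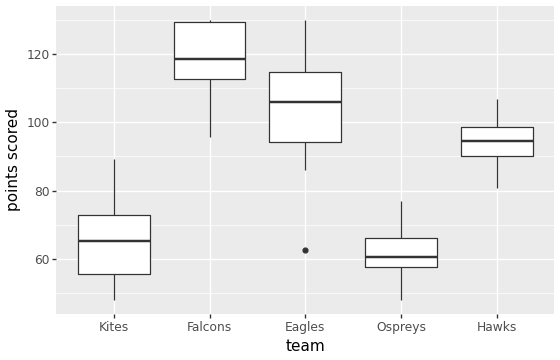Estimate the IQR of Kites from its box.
≈ 20

Q3 ≈ 75, Q1 ≈ 55; IQR ≈ 20.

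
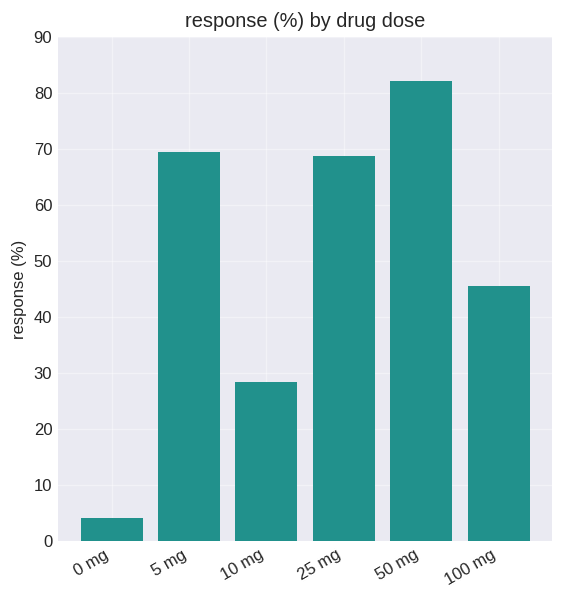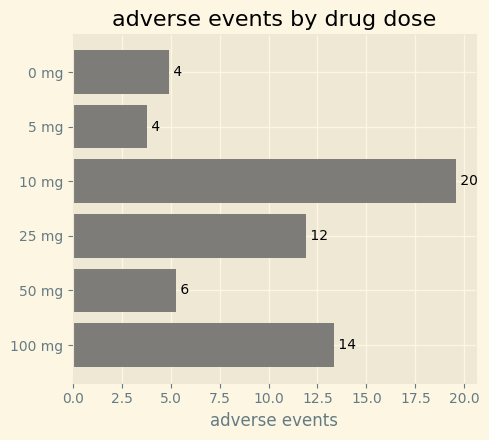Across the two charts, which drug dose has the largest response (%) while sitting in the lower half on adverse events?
50 mg

Chart 2 median adverse events ≈ 8; below-median drug doses: 0 mg, 5 mg, 50 mg. Among those, 50 mg has the highest response (%) (≈ 80).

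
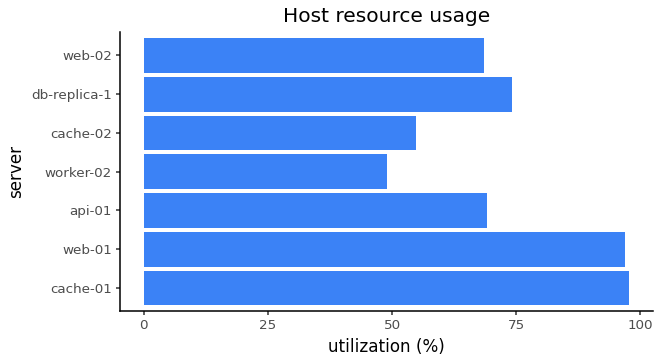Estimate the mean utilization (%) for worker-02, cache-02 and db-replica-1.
(50 + 50 + 70) / 3 ≈ 57.

≈ 57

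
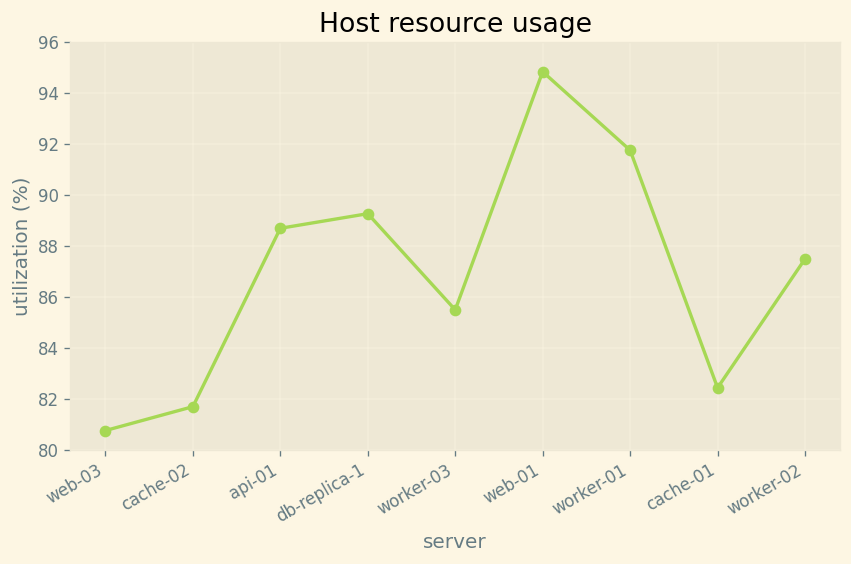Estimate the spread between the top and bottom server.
≈ 14

Max web-01 ≈ 94, min web-03 ≈ 80; range ≈ 14.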